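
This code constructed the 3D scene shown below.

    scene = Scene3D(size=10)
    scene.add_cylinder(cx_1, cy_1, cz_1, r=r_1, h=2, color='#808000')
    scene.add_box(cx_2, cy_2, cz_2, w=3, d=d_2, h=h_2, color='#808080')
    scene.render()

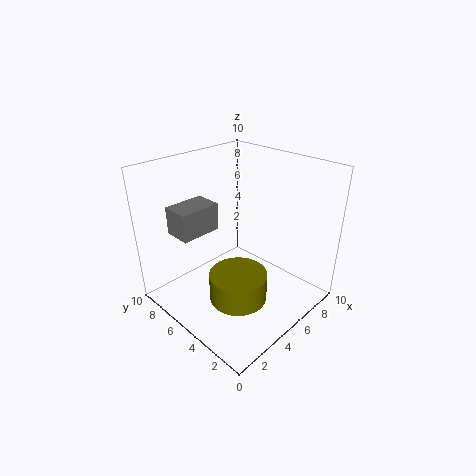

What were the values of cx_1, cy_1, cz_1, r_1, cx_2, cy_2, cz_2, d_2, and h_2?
cx_1 = 4; cy_1 = 4; cz_1 = 1; r_1 = 2; cx_2 = 2; cy_2 = 7; cz_2 = 5; d_2 = 2; h_2 = 2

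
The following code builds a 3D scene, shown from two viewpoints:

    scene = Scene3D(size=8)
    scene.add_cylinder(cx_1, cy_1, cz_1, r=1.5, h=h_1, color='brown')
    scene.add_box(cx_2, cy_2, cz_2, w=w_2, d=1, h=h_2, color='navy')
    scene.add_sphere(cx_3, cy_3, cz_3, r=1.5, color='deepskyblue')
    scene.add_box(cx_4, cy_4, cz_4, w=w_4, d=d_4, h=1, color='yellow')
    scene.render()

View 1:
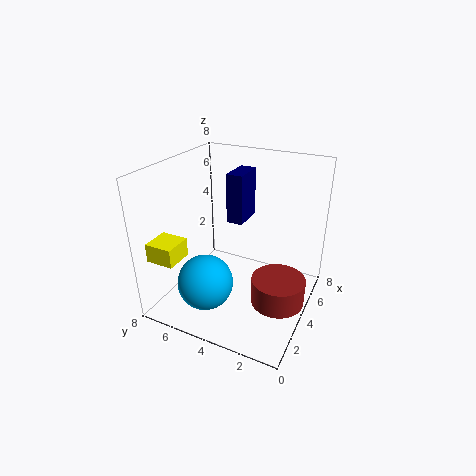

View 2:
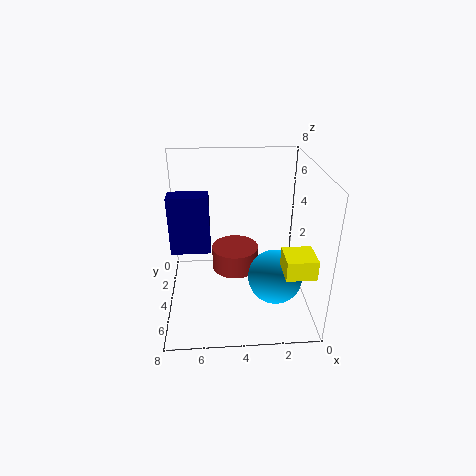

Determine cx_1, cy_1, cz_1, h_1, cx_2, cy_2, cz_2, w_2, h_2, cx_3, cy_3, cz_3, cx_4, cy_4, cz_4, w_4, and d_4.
cx_1 = 4, cy_1 = 1.5, cz_1 = 0.5, h_1 = 1.5, cx_2 = 5.5, cy_2 = 4.5, cz_2 = 4, w_2 = 2, h_2 = 3, cx_3 = 2, cy_3 = 5, cz_3 = 2, cx_4 = 0.5, cy_4 = 6, cz_4 = 3.5, w_4 = 1.5, d_4 = 1.5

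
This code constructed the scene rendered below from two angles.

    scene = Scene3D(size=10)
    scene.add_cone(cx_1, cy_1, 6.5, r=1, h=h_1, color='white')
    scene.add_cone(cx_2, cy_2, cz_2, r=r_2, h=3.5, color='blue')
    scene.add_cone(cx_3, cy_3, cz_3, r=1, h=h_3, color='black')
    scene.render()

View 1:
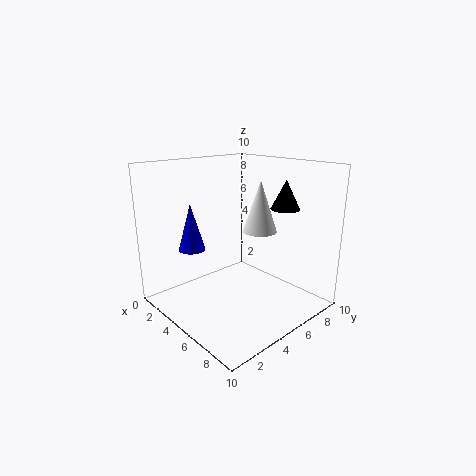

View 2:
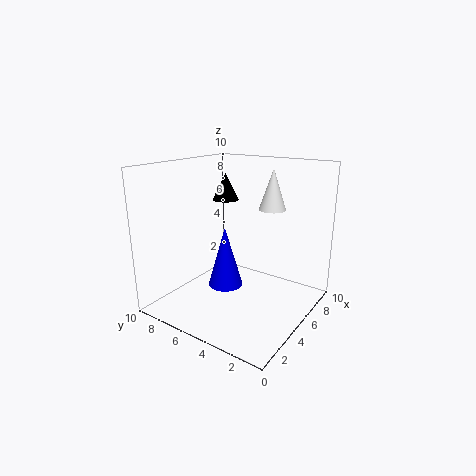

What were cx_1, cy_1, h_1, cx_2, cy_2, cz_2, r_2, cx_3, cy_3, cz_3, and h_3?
cx_1 = 8
cy_1 = 4
h_1 = 3
cx_2 = 1.5
cy_2 = 3.5
cz_2 = 3.5
r_2 = 1
cx_3 = 7
cy_3 = 7.5
cz_3 = 7
h_3 = 2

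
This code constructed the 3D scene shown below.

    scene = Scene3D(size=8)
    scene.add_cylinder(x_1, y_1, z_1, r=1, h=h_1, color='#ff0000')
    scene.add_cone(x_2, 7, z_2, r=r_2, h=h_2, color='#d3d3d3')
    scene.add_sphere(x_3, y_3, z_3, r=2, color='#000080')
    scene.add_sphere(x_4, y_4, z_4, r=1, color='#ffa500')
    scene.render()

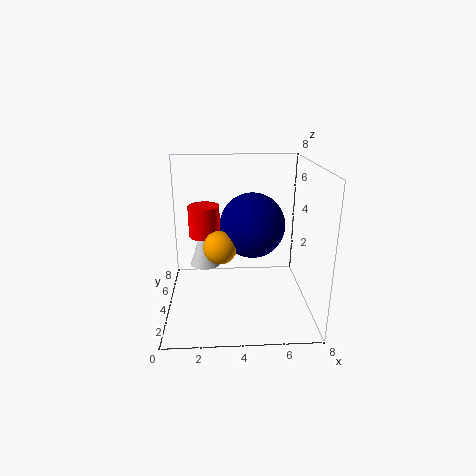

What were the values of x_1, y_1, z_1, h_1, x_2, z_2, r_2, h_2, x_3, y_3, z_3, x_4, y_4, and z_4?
x_1 = 2
y_1 = 7
z_1 = 3
h_1 = 2
x_2 = 2
z_2 = 1
r_2 = 1
h_2 = 3
x_3 = 5
y_3 = 6
z_3 = 4
x_4 = 3
y_4 = 5
z_4 = 3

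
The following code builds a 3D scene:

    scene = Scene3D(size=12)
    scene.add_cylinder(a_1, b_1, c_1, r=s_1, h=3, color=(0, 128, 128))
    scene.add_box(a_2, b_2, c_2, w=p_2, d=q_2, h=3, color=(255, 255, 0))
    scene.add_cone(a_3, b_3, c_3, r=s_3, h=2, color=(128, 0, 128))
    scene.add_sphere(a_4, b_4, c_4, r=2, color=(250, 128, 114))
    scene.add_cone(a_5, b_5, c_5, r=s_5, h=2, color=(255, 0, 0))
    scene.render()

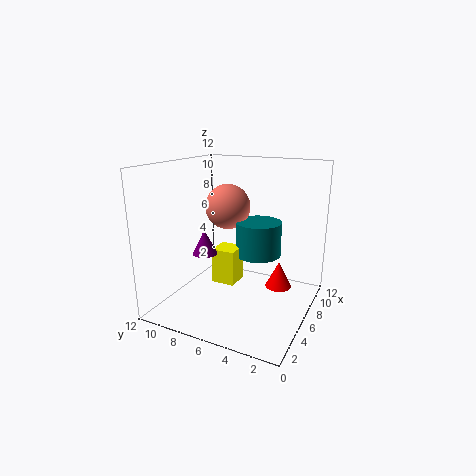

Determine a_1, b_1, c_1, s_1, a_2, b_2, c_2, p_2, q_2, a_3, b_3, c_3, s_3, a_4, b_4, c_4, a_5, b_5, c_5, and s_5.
a_1 = 8, b_1 = 5, c_1 = 4, s_1 = 2, a_2 = 5, b_2 = 6, c_2 = 2, p_2 = 2, q_2 = 2, a_3 = 4, b_3 = 8, c_3 = 5, s_3 = 1, a_4 = 8, b_4 = 8, c_4 = 8, a_5 = 5, b_5 = 2, c_5 = 3, s_5 = 1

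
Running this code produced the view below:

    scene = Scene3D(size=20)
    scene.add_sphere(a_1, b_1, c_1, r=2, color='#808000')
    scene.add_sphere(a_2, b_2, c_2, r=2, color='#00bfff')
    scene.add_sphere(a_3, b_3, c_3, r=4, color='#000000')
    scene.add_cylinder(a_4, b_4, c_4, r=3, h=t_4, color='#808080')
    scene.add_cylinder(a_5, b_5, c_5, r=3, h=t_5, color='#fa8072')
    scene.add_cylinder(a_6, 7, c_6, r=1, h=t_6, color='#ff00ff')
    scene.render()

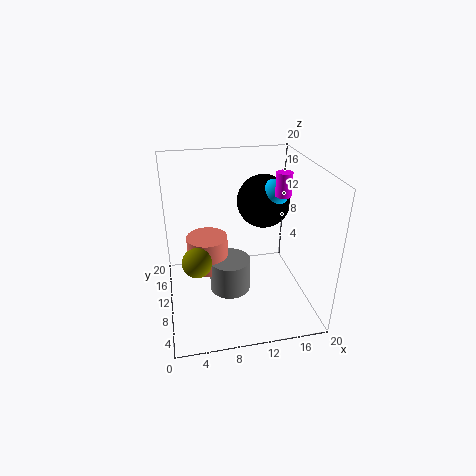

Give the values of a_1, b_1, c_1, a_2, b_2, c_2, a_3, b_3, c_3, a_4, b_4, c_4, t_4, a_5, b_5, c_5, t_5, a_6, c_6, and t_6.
a_1 = 4; b_1 = 8; c_1 = 8; a_2 = 16; b_2 = 13; c_2 = 15; a_3 = 15; b_3 = 15; c_3 = 13; a_4 = 9; b_4 = 11; c_4 = 1; t_4 = 5; a_5 = 6; b_5 = 13; c_5 = 4; t_5 = 5; a_6 = 15; c_6 = 17; t_6 = 3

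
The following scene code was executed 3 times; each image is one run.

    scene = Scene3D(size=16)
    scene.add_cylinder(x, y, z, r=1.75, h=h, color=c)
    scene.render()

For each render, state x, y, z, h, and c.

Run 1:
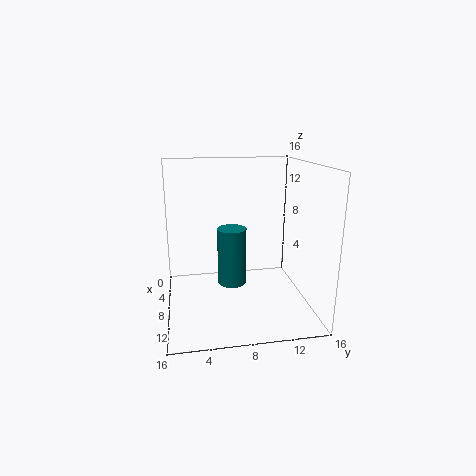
x = 5.25
y = 7.75
z = 1.25
h = 7
c = 'teal'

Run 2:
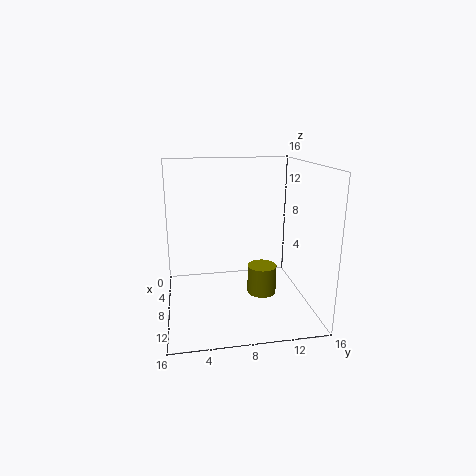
x = 6.5
y = 11.25
z = 0.25
h = 3.5
c = 'olive'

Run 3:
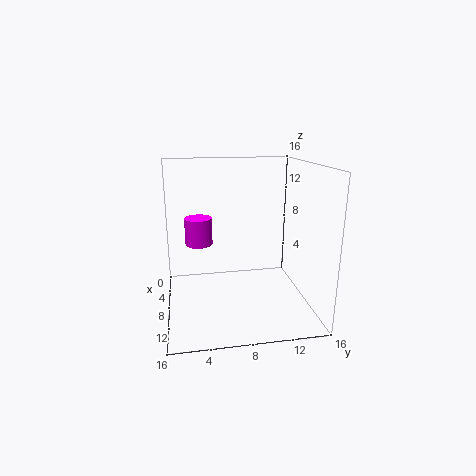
x = 1.75
y = 4
z = 5.25
h = 3.5
c = 'magenta'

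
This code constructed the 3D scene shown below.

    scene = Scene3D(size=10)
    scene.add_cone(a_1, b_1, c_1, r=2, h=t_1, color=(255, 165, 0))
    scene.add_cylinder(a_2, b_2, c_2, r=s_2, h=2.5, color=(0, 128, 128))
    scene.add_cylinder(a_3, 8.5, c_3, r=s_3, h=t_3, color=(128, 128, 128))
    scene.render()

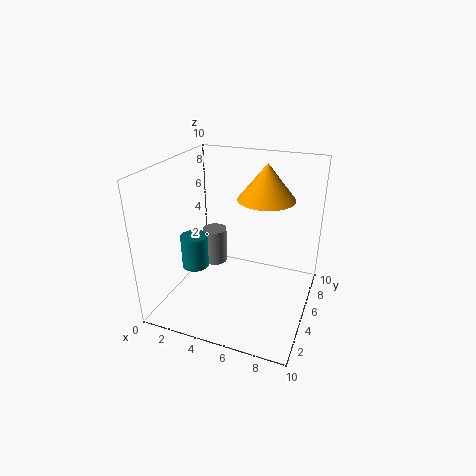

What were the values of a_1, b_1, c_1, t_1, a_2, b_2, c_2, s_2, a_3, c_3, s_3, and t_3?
a_1 = 6.5
b_1 = 6.5
c_1 = 7.5
t_1 = 2.5
a_2 = 1.5
b_2 = 5
c_2 = 2
s_2 = 1
a_3 = 1.5
c_3 = 0.5
s_3 = 1
t_3 = 3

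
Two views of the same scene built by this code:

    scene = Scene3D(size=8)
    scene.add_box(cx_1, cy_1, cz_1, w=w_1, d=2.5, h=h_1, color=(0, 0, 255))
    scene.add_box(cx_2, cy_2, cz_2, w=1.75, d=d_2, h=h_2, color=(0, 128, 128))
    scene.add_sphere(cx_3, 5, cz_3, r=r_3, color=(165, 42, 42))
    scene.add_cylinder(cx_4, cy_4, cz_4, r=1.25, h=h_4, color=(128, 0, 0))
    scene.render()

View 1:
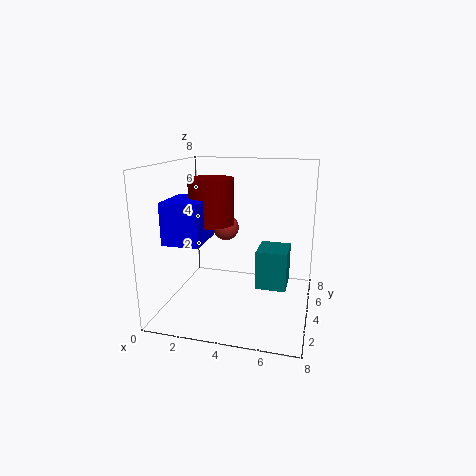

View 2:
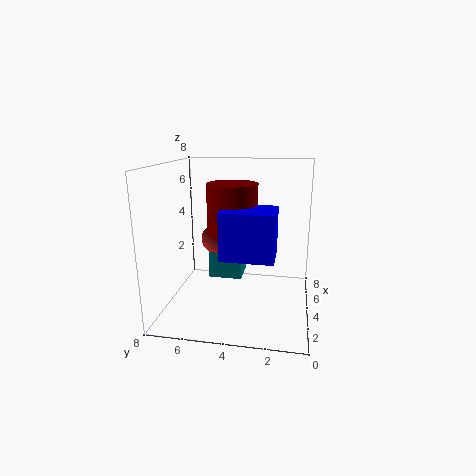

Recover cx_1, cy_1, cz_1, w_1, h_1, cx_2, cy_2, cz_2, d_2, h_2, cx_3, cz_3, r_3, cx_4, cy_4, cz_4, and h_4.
cx_1 = 0.5; cy_1 = 1.75; cz_1 = 4; w_1 = 2; h_1 = 2.25; cx_2 = 5; cy_2 = 4; cz_2 = 1; d_2 = 2; h_2 = 2.25; cx_3 = 3; cz_3 = 4.25; r_3 = 0.75; cx_4 = 2.5; cy_4 = 4; cz_4 = 4.75; h_4 = 2.5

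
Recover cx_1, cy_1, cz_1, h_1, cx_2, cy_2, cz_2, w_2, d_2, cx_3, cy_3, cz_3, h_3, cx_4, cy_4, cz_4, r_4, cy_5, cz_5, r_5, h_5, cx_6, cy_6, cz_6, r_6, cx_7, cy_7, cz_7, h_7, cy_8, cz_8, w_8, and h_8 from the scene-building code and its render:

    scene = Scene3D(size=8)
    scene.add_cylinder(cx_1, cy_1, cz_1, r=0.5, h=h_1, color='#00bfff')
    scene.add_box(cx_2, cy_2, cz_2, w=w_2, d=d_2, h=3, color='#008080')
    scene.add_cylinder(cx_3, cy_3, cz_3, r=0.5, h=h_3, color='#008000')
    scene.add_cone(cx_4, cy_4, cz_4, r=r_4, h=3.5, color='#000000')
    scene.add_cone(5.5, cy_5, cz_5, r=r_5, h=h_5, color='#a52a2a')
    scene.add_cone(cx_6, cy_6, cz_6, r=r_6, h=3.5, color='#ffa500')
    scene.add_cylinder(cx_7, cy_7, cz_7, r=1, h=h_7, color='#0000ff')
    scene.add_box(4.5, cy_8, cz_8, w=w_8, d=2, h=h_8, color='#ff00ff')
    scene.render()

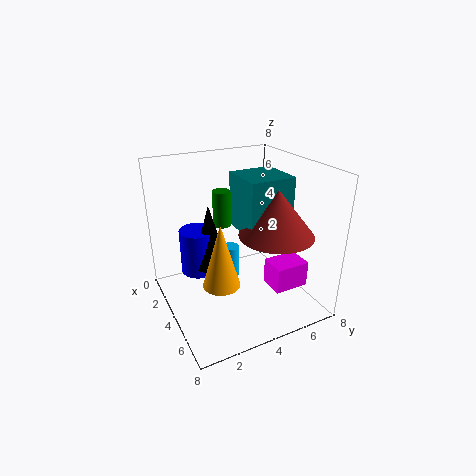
cx_1 = 3, cy_1 = 4, cz_1 = 1, h_1 = 2, cx_2 = 3, cy_2 = 4, cz_2 = 4.5, w_2 = 2.5, d_2 = 2.5, cx_3 = 3, cy_3 = 3.5, cz_3 = 4.5, h_3 = 2, cx_4 = 3.5, cy_4 = 2.5, cz_4 = 2.5, r_4 = 1, cy_5 = 5.5, cz_5 = 4.5, r_5 = 2, h_5 = 2.5, cx_6 = 5, cy_6 = 2.5, cz_6 = 2, r_6 = 1, cx_7 = 3, cy_7 = 2, cz_7 = 2, h_7 = 2.5, cy_8 = 5.5, cz_8 = 1, w_8 = 1.5, h_8 = 1.5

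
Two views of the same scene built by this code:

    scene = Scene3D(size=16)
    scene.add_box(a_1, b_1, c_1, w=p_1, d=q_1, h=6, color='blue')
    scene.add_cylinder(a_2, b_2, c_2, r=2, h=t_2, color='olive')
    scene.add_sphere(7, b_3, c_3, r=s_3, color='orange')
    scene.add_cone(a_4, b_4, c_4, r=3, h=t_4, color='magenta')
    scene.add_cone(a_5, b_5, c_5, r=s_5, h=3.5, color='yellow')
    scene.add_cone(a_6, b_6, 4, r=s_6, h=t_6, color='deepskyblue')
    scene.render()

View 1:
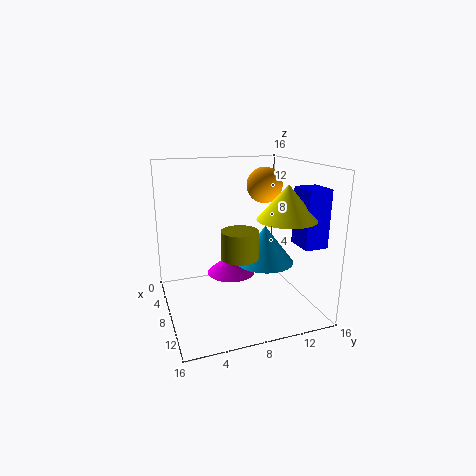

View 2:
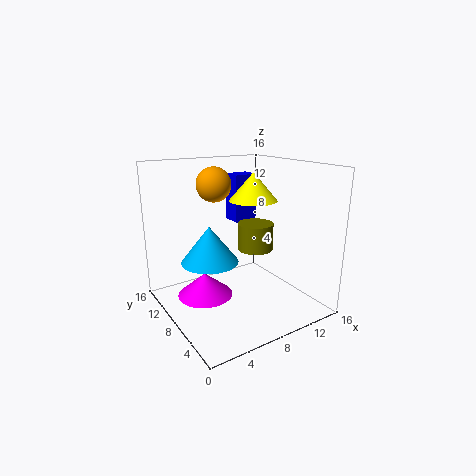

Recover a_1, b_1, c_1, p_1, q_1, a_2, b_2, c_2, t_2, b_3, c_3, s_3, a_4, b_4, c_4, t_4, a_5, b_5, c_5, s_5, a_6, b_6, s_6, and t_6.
a_1 = 11, b_1 = 13, c_1 = 8, p_1 = 3, q_1 = 2.5, a_2 = 10, b_2 = 7.5, c_2 = 6.5, t_2 = 3, b_3 = 11.5, c_3 = 13.5, s_3 = 2, a_4 = 4, b_4 = 8.5, c_4 = 2, t_4 = 2.5, a_5 = 12.5, b_5 = 11.5, c_5 = 11, s_5 = 3, a_6 = 6.5, b_6 = 12, s_6 = 3.5, t_6 = 4.5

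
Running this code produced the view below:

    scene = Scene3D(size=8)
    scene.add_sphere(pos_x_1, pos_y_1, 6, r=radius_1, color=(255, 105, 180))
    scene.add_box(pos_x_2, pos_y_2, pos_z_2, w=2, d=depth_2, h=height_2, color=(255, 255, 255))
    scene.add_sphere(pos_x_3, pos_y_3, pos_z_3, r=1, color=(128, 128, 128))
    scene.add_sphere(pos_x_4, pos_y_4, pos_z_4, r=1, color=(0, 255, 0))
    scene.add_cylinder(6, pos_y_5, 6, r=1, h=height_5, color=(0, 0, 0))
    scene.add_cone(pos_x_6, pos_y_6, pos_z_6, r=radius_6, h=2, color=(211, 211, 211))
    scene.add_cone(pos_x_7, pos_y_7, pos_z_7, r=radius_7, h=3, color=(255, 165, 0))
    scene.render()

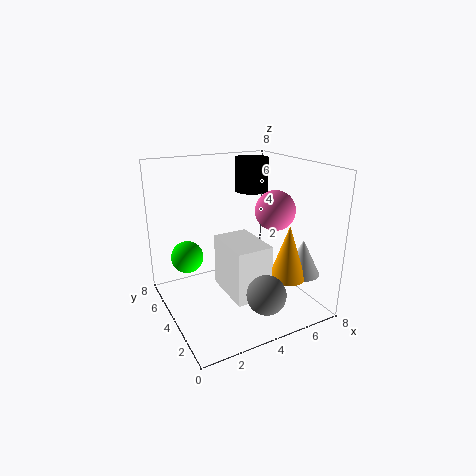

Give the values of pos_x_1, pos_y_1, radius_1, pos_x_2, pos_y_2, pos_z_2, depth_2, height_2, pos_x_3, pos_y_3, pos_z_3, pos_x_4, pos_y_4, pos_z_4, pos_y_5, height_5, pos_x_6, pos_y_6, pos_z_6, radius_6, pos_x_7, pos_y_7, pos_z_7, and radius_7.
pos_x_1 = 5
pos_y_1 = 2
radius_1 = 1
pos_x_2 = 3
pos_y_2 = 2
pos_z_2 = 1
depth_2 = 3
height_2 = 3
pos_x_3 = 4
pos_y_3 = 1
pos_z_3 = 2
pos_x_4 = 2
pos_y_4 = 7
pos_z_4 = 2
pos_y_5 = 6
height_5 = 2
pos_x_6 = 7
pos_y_6 = 2
pos_z_6 = 2
radius_6 = 1
pos_x_7 = 6
pos_y_7 = 2
pos_z_7 = 2
radius_7 = 1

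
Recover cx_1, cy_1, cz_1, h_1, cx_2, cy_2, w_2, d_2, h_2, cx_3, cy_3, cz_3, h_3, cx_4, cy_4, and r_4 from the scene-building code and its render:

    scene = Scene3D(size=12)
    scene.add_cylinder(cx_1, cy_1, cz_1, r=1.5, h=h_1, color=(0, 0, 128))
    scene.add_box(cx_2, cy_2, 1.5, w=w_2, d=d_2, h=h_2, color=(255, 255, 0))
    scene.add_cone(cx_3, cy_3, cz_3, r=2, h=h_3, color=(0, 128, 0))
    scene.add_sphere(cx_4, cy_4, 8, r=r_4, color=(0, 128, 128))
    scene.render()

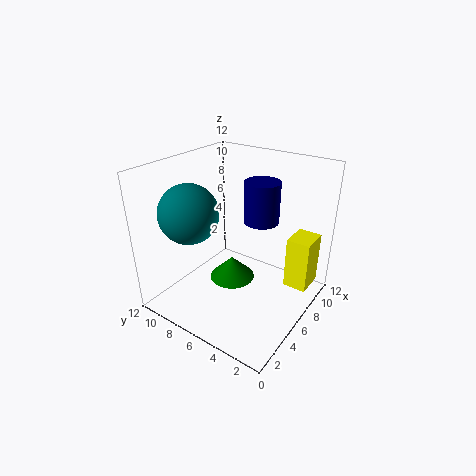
cx_1 = 8, cy_1 = 5, cz_1 = 7, h_1 = 3.5, cx_2 = 8, cy_2 = 0.5, w_2 = 2.5, d_2 = 2, h_2 = 4.5, cx_3 = 6.5, cy_3 = 7, cz_3 = 1.5, h_3 = 2, cx_4 = 4, cy_4 = 9.5, r_4 = 2.5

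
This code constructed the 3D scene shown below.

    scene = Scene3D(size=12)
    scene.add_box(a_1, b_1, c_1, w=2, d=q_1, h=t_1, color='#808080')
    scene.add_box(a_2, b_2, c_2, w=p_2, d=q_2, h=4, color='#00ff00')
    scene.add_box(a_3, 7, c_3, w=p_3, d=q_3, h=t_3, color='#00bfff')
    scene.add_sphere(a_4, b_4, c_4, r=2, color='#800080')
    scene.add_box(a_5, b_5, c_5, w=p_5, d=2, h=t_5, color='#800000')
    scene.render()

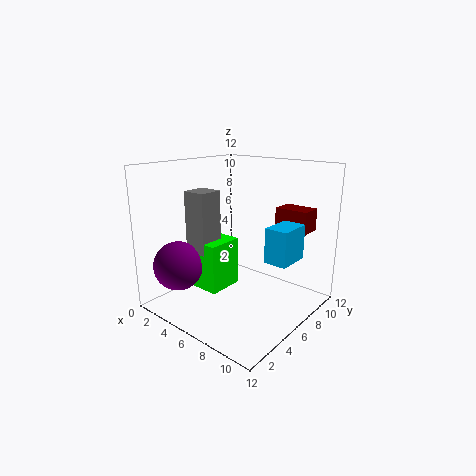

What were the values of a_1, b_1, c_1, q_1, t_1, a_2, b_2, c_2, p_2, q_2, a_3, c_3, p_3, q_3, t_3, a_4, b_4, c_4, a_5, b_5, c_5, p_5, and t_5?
a_1 = 3; b_1 = 3; c_1 = 5; q_1 = 2; t_1 = 5; a_2 = 3; b_2 = 3; c_2 = 2; p_2 = 3; q_2 = 3; a_3 = 8; c_3 = 4; p_3 = 2; q_3 = 3; t_3 = 3; a_4 = 3; b_4 = 2; c_4 = 4; a_5 = 7; b_5 = 10; c_5 = 6; p_5 = 3; t_5 = 2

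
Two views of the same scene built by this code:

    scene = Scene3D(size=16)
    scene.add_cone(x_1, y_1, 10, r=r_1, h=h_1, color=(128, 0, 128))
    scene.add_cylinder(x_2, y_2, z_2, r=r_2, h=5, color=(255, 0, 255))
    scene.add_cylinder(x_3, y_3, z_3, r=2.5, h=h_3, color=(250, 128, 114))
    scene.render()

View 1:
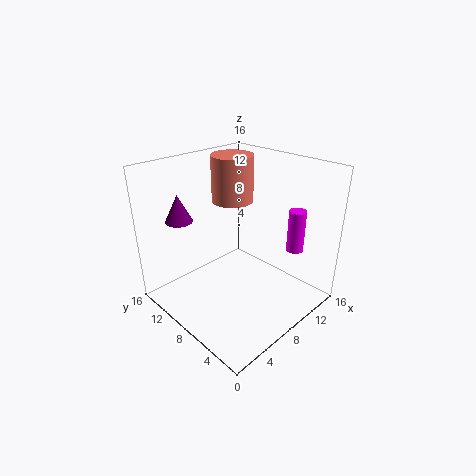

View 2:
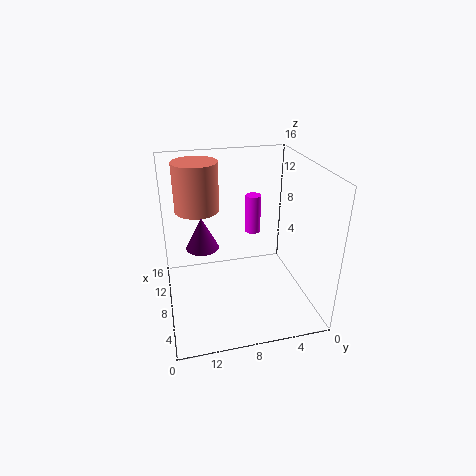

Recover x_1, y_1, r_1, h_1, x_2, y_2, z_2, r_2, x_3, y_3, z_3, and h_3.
x_1 = 3.5; y_1 = 12.5; r_1 = 1.5; h_1 = 3; x_2 = 14; y_2 = 4.5; z_2 = 5.5; r_2 = 1; x_3 = 11; y_3 = 12; z_3 = 10.5; h_3 = 5.5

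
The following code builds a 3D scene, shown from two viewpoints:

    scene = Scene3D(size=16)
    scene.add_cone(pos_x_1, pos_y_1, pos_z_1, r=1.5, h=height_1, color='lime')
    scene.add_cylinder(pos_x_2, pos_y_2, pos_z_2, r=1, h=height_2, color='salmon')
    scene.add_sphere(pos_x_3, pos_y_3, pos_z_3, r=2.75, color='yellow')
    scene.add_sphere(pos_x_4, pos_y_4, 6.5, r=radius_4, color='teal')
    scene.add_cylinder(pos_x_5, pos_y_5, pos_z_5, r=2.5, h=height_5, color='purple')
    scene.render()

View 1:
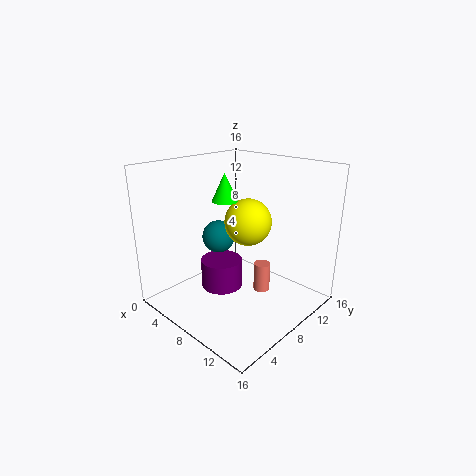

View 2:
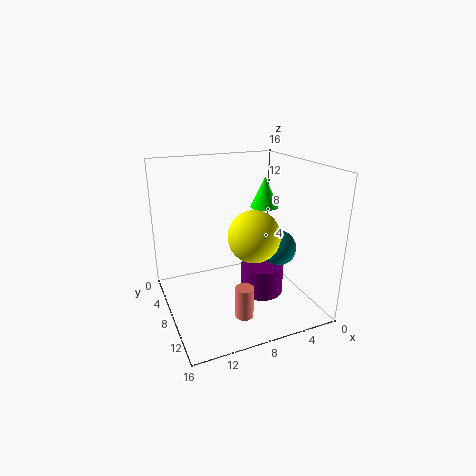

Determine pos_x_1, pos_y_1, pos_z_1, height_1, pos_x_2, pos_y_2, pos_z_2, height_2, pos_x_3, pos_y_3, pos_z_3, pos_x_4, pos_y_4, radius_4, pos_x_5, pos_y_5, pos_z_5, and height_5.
pos_x_1 = 5.25; pos_y_1 = 8.75; pos_z_1 = 11.5; height_1 = 3.25; pos_x_2 = 8.75; pos_y_2 = 11.5; pos_z_2 = 0.25; height_2 = 3.5; pos_x_3 = 7.25; pos_y_3 = 10.5; pos_z_3 = 9; pos_x_4 = 3.5; pos_y_4 = 9.25; radius_4 = 2; pos_x_5 = 5; pos_y_5 = 8.25; pos_z_5 = 0.75; height_5 = 3.5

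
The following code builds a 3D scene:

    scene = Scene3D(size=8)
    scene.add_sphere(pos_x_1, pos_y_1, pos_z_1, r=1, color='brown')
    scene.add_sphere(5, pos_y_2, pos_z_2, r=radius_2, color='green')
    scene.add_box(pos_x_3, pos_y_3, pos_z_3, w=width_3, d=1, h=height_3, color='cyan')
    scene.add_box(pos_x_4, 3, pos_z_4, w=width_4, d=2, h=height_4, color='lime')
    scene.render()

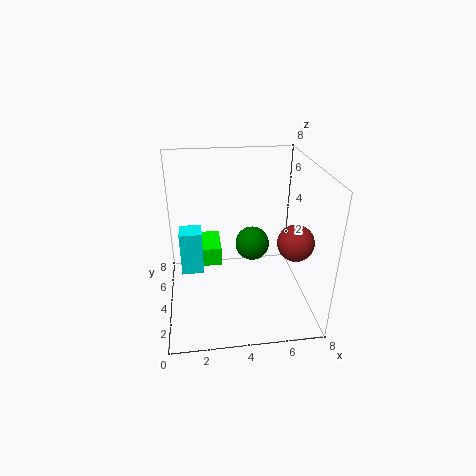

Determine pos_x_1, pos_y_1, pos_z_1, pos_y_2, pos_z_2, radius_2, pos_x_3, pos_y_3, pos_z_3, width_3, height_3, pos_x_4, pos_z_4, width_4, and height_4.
pos_x_1 = 7
pos_y_1 = 3
pos_z_1 = 4
pos_y_2 = 5
pos_z_2 = 3
radius_2 = 1
pos_x_3 = 1
pos_y_3 = 1
pos_z_3 = 4
width_3 = 1
height_3 = 2
pos_x_4 = 1
pos_z_4 = 3
width_4 = 2
height_4 = 1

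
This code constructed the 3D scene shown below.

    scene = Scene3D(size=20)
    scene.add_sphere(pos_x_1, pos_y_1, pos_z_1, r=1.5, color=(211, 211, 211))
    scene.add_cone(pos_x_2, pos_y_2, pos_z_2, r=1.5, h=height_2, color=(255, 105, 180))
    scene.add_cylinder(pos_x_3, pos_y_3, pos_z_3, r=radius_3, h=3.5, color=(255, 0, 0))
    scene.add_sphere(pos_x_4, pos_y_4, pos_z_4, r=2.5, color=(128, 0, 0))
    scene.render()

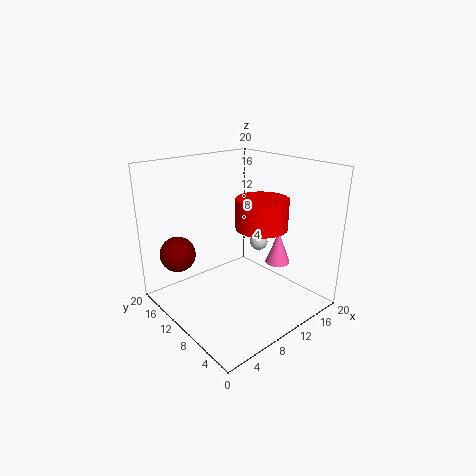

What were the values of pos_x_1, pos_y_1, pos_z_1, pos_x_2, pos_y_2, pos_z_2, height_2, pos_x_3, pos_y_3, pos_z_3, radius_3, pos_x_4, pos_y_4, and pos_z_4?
pos_x_1 = 18.5
pos_y_1 = 14.5
pos_z_1 = 5.5
pos_x_2 = 10.5
pos_y_2 = 3
pos_z_2 = 9
height_2 = 4
pos_x_3 = 8
pos_y_3 = 3.5
pos_z_3 = 14
radius_3 = 3
pos_x_4 = 3.5
pos_y_4 = 15.5
pos_z_4 = 7.5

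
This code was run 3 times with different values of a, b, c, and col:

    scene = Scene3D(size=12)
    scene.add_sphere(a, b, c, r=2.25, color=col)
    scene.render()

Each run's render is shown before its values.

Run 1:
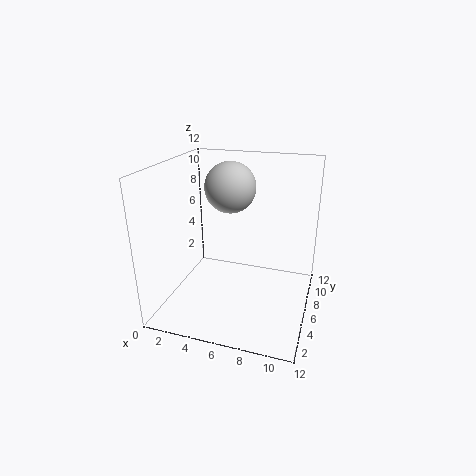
a = 4.5; b = 8.5; c = 9.5; col = 'lightgray'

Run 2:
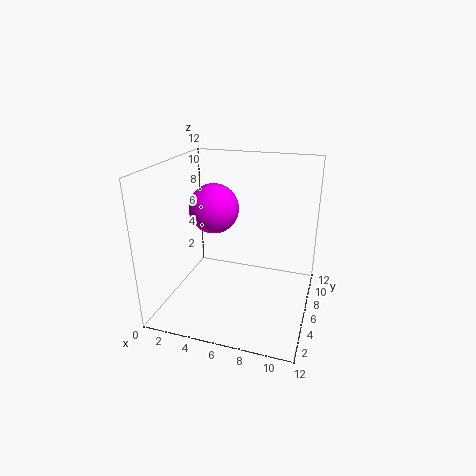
a = 3; b = 8.25; c = 7.5; col = 'magenta'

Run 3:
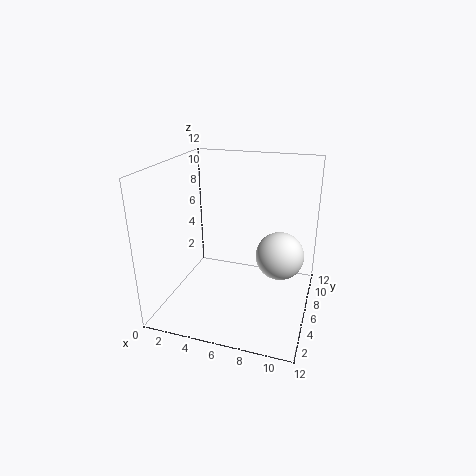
a = 9; b = 9.5; c = 3; col = 'white'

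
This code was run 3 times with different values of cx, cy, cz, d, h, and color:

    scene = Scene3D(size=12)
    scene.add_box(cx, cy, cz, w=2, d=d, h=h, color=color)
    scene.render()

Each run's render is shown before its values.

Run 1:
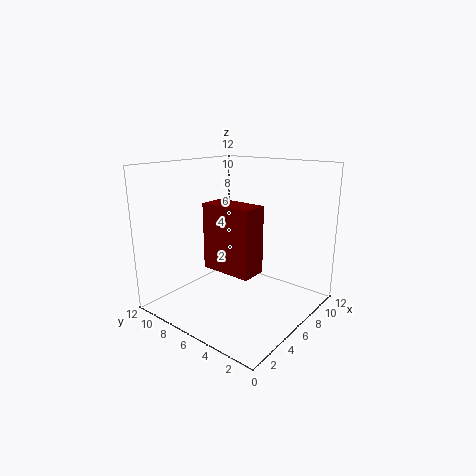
cx = 2.5
cy = 2.5
cz = 4.5
d = 4
h = 5
color = 'maroon'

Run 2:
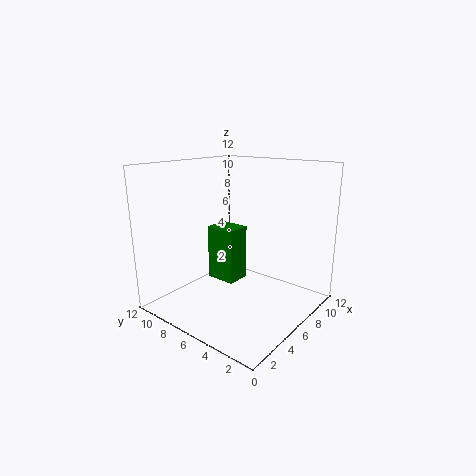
cx = 4.5
cy = 5.5
cz = 2.5
d = 2.5
h = 4.5
color = 'green'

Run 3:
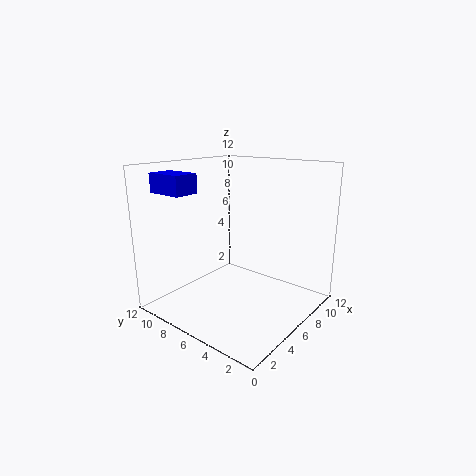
cx = 1
cy = 7.5
cz = 10
d = 3
h = 1.5
color = 'blue'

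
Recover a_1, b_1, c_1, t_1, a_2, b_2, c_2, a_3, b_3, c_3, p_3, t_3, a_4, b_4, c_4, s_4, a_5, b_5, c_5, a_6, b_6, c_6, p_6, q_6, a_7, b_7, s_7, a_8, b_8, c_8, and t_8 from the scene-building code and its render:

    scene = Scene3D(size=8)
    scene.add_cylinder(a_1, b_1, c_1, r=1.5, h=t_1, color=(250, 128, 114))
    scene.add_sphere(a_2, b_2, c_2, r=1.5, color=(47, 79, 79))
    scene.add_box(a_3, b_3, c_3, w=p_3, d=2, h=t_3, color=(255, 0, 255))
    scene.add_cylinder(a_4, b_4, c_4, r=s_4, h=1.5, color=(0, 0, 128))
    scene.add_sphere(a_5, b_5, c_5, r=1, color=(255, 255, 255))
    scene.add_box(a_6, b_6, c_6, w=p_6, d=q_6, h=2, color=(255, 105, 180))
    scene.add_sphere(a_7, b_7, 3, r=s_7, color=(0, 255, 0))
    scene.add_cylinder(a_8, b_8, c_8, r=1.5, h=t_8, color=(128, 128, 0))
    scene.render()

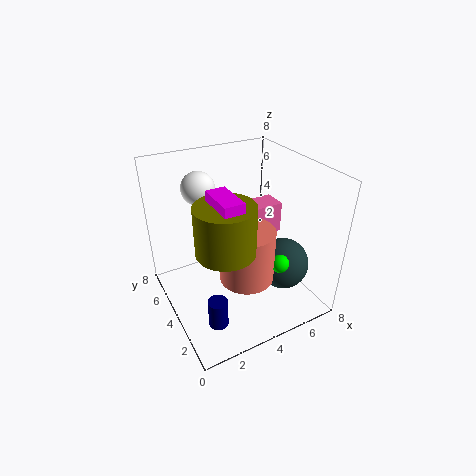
a_1 = 4, b_1 = 3, c_1 = 2, t_1 = 3, a_2 = 6.5, b_2 = 3, c_2 = 2, a_3 = 2, b_3 = 1.5, c_3 = 5.5, p_3 = 1, t_3 = 2, a_4 = 1.5, b_4 = 1.5, c_4 = 1, s_4 = 0.5, a_5 = 3, b_5 = 7, c_5 = 6, a_6 = 5.5, b_6 = 5.5, c_6 = 2.5, p_6 = 2.5, q_6 = 1.5, a_7 = 5.5, b_7 = 2, s_7 = 0.5, a_8 = 2.5, b_8 = 2.5, c_8 = 4.5, t_8 = 2.5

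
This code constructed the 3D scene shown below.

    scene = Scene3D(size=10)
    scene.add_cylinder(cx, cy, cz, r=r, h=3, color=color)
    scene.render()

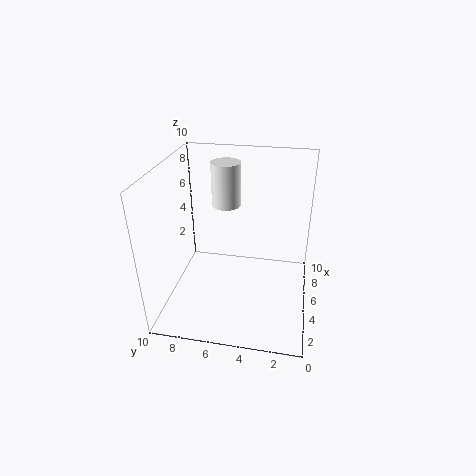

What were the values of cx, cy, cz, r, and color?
cx = 6, cy = 6, cz = 7, r = 1, color = 'white'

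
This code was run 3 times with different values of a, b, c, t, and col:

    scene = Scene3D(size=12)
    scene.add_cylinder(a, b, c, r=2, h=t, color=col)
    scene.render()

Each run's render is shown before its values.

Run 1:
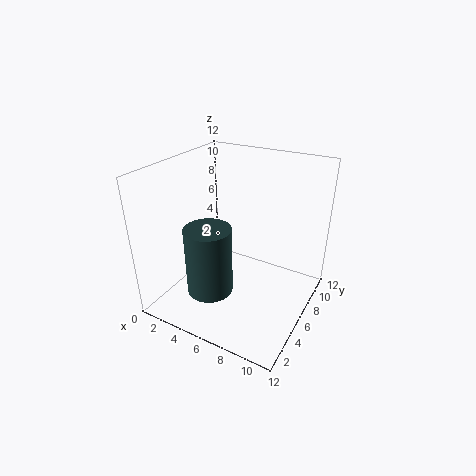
a = 4
b = 4.5
c = 1
t = 6
col = 'darkslategray'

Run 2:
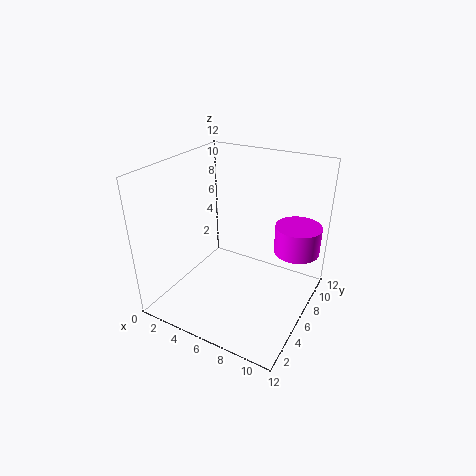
a = 10
b = 9.5
c = 4
t = 2.5
col = 'magenta'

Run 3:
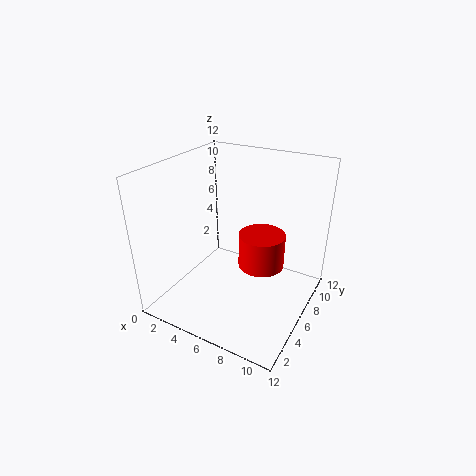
a = 7.5
b = 7.5
c = 3
t = 3
col = 'red'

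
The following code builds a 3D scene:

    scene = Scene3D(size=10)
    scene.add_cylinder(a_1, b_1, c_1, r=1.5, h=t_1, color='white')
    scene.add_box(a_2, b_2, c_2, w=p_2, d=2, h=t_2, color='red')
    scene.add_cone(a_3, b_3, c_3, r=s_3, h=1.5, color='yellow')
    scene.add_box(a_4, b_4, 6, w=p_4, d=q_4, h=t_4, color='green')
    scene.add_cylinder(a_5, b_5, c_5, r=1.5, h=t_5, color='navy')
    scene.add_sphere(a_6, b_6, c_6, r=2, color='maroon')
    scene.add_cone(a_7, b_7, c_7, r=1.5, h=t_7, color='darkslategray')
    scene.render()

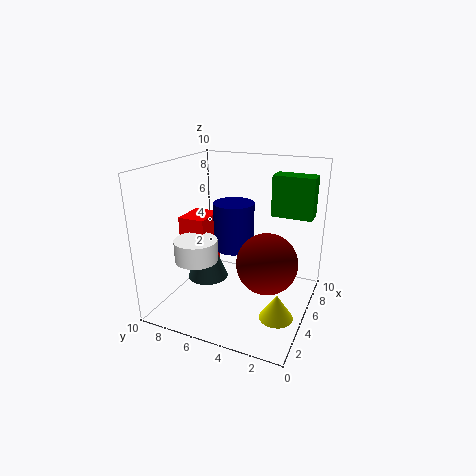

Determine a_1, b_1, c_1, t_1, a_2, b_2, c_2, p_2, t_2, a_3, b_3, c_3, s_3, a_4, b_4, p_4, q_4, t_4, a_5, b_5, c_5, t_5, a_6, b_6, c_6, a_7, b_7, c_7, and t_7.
a_1 = 3.5, b_1 = 7.5, c_1 = 3.5, t_1 = 1.5, a_2 = 4.5, b_2 = 7.5, c_2 = 2, p_2 = 2.5, t_2 = 4, a_3 = 1.5, b_3 = 1, c_3 = 2, s_3 = 1, a_4 = 7.5, b_4 = 0.5, p_4 = 1.5, q_4 = 3, t_4 = 3, a_5 = 6.5, b_5 = 6, c_5 = 3.5, t_5 = 3.5, a_6 = 4, b_6 = 2.5, c_6 = 4, a_7 = 5, b_7 = 7.5, c_7 = 1.5, t_7 = 3.5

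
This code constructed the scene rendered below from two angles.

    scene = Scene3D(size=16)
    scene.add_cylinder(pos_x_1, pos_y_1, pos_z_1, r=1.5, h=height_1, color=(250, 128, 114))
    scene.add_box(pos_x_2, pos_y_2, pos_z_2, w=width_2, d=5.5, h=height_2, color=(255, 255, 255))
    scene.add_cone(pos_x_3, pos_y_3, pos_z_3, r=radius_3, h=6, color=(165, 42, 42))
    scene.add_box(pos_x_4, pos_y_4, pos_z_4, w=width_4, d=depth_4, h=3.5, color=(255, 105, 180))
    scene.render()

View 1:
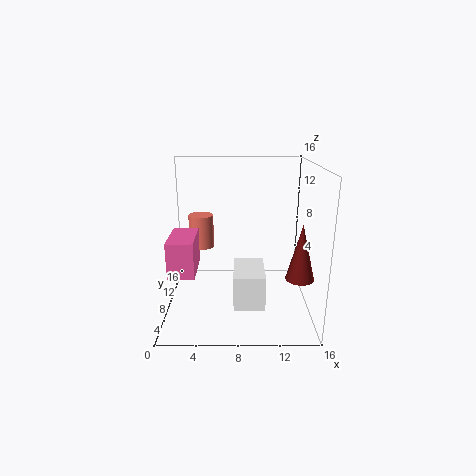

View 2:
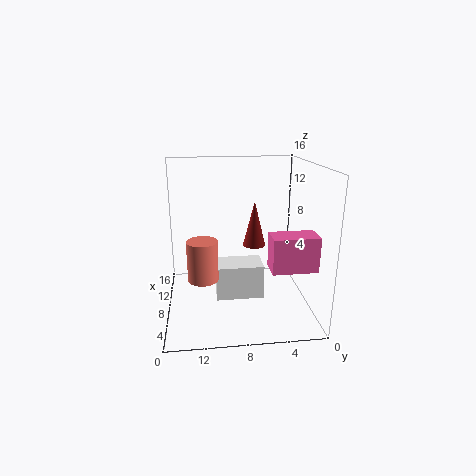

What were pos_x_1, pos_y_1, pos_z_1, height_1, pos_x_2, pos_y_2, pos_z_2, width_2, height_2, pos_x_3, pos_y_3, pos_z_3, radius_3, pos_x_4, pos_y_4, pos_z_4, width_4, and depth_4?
pos_x_1 = 3.5, pos_y_1 = 12, pos_z_1 = 5.5, height_1 = 4, pos_x_2 = 7.5, pos_y_2 = 5, pos_z_2 = 0.5, width_2 = 3.5, height_2 = 4, pos_x_3 = 14.5, pos_y_3 = 5, pos_z_3 = 4.5, radius_3 = 1.5, pos_x_4 = 1.5, pos_y_4 = 1, pos_z_4 = 6.5, width_4 = 2.5, depth_4 = 4.5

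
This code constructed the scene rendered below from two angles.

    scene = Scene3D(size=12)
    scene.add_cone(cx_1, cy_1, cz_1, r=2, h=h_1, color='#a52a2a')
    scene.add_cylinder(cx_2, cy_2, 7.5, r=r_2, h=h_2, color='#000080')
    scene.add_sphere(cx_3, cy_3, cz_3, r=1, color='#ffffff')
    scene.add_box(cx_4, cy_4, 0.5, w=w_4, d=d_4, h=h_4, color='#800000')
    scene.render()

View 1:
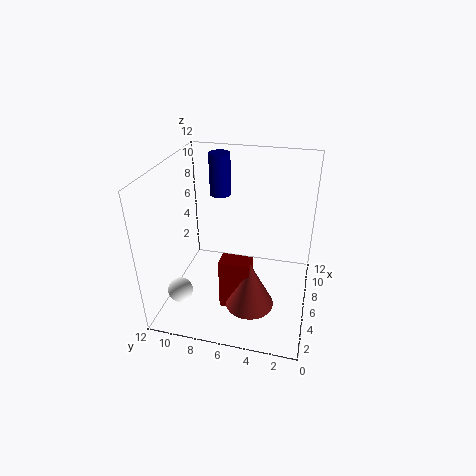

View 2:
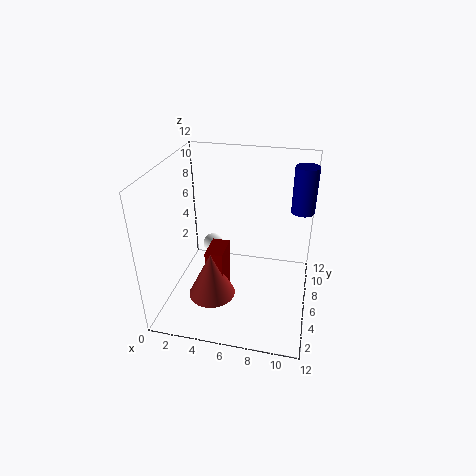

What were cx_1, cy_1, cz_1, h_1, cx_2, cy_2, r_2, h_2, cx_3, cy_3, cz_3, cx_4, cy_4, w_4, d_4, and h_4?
cx_1 = 4
cy_1 = 4.5
cz_1 = 1
h_1 = 4
cx_2 = 11
cy_2 = 9
r_2 = 1
h_2 = 4
cx_3 = 2.5
cy_3 = 10
cz_3 = 2.5
cx_4 = 3.5
cy_4 = 4.5
w_4 = 1.5
d_4 = 2.5
h_4 = 4.5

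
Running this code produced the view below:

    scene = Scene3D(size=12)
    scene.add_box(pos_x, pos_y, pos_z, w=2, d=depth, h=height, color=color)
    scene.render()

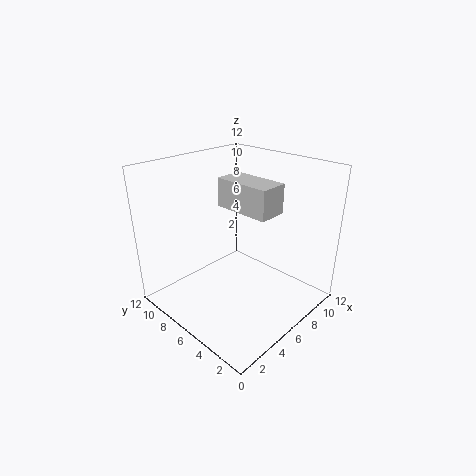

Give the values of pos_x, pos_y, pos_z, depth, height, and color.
pos_x = 3; pos_y = 1; pos_z = 10; depth = 4; height = 2; color = 'lightgray'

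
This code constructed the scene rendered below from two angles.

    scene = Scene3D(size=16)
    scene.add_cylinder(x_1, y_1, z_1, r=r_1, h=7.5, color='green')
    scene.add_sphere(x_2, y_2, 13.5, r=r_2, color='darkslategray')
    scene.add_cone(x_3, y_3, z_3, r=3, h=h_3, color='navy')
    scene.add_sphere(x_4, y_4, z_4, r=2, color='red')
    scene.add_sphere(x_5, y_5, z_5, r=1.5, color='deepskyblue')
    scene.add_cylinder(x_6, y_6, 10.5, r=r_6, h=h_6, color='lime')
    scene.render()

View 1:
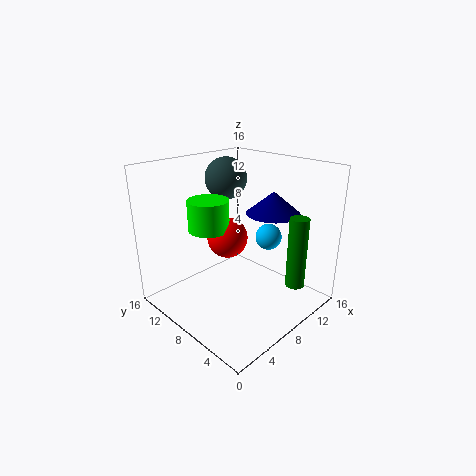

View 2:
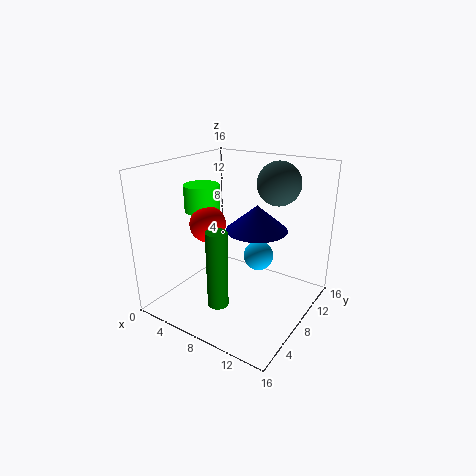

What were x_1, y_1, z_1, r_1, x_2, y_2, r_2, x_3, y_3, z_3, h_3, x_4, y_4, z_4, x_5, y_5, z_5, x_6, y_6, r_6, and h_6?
x_1 = 10, y_1 = 1.5, z_1 = 4, r_1 = 1, x_2 = 10.5, y_2 = 12.5, r_2 = 2.5, x_3 = 11.5, y_3 = 6, z_3 = 10.5, h_3 = 2.5, x_4 = 5, y_4 = 6.5, z_4 = 9.5, x_5 = 11.5, y_5 = 6.5, z_5 = 7.5, x_6 = 3.5, y_6 = 7.5, r_6 = 2, h_6 = 3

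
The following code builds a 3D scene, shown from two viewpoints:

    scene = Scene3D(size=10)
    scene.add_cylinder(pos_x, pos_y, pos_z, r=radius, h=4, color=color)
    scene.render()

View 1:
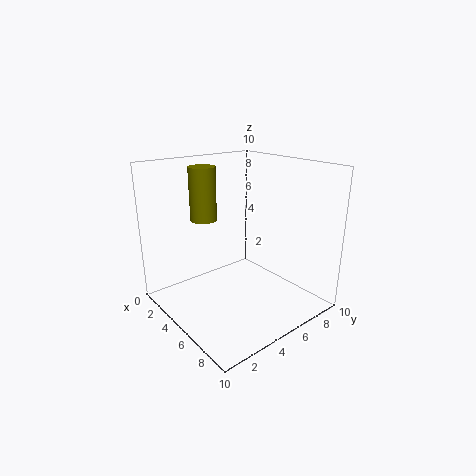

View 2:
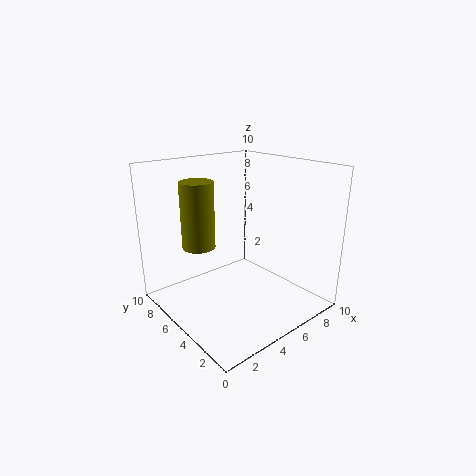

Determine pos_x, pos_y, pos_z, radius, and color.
pos_x = 1.5, pos_y = 4.5, pos_z = 5.5, radius = 1, color = 'olive'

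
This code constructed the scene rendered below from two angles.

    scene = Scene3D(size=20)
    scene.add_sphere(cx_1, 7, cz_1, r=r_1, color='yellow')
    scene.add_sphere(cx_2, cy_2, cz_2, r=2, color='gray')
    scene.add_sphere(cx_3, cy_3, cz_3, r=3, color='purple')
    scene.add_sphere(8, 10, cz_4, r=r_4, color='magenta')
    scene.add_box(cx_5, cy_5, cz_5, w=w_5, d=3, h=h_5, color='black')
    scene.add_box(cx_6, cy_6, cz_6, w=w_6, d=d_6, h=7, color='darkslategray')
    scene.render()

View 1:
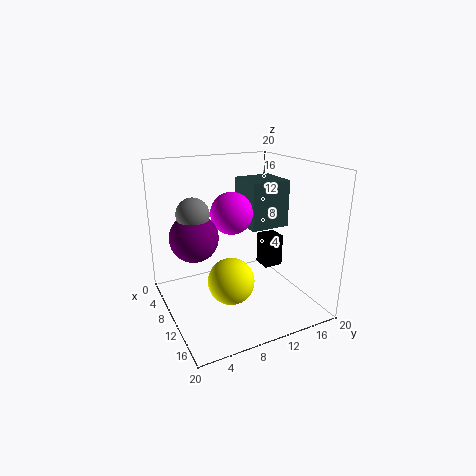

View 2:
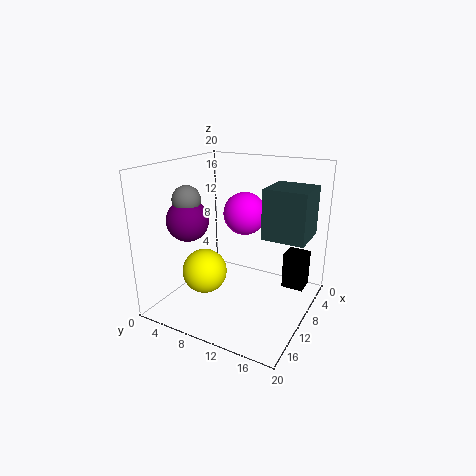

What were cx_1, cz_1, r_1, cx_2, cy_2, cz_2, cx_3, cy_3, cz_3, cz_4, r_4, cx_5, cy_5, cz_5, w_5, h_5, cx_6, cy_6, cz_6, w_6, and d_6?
cx_1 = 14
cz_1 = 6
r_1 = 3
cx_2 = 12
cy_2 = 3
cz_2 = 15
cx_3 = 12
cy_3 = 3
cz_3 = 12
cz_4 = 13
r_4 = 3
cx_5 = 5
cy_5 = 16
cz_5 = 3
w_5 = 3
h_5 = 5
cx_6 = 3
cy_6 = 13
cz_6 = 10
w_6 = 6
d_6 = 6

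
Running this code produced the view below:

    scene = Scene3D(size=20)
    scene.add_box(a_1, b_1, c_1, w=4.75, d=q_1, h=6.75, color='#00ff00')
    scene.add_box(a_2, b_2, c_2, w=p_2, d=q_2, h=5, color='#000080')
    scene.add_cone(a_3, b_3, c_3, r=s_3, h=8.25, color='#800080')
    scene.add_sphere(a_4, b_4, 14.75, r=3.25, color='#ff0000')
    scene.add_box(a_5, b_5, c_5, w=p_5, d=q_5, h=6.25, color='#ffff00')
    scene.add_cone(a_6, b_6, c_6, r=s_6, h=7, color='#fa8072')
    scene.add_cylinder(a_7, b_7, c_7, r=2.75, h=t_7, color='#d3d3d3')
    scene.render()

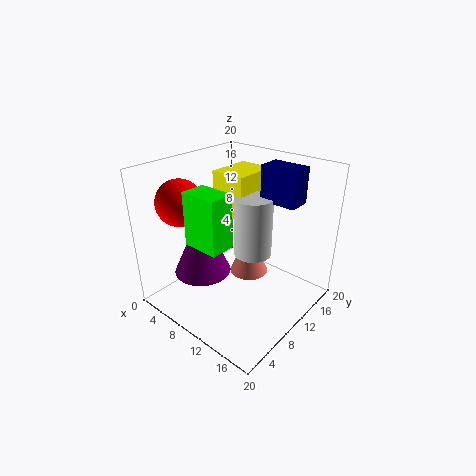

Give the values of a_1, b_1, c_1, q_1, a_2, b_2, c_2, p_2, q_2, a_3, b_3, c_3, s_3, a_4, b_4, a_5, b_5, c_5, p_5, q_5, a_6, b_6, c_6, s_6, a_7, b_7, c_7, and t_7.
a_1 = 8.25, b_1 = 2.25, c_1 = 11.75, q_1 = 3.25, a_2 = 11, b_2 = 13.5, c_2 = 14.75, p_2 = 5.25, q_2 = 3.25, a_3 = 8, b_3 = 5, c_3 = 6.5, s_3 = 3.75, a_4 = 3.25, b_4 = 5.75, a_5 = 4, b_5 = 11.5, c_5 = 11.75, p_5 = 5.25, q_5 = 6.75, a_6 = 8.5, b_6 = 14.5, c_6 = 1.75, s_6 = 3, a_7 = 10.5, b_7 = 12.75, c_7 = 6.5, t_7 = 8.75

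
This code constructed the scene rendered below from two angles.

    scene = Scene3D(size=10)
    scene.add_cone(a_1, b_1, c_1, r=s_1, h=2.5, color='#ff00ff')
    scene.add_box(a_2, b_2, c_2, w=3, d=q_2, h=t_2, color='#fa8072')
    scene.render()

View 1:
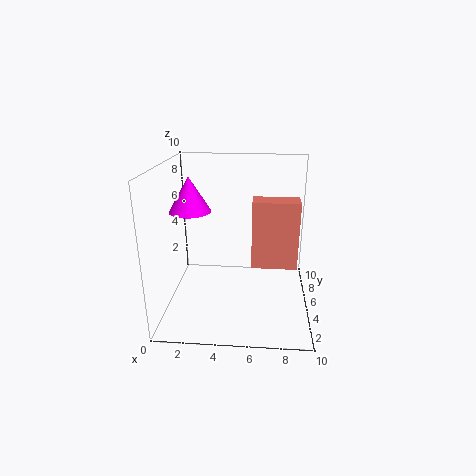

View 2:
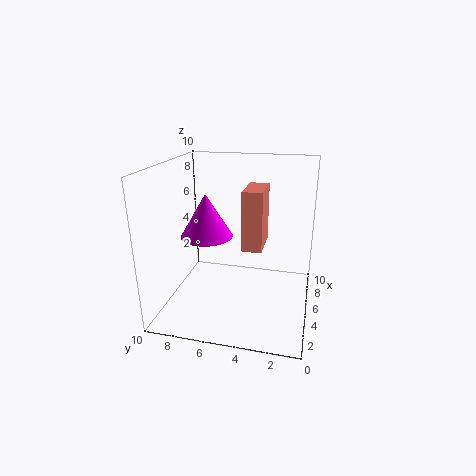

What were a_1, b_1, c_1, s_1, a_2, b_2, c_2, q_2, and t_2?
a_1 = 1.5
b_1 = 6
c_1 = 6.5
s_1 = 1.5
a_2 = 6
b_2 = 3.5
c_2 = 3.5
q_2 = 1.5
t_2 = 4.5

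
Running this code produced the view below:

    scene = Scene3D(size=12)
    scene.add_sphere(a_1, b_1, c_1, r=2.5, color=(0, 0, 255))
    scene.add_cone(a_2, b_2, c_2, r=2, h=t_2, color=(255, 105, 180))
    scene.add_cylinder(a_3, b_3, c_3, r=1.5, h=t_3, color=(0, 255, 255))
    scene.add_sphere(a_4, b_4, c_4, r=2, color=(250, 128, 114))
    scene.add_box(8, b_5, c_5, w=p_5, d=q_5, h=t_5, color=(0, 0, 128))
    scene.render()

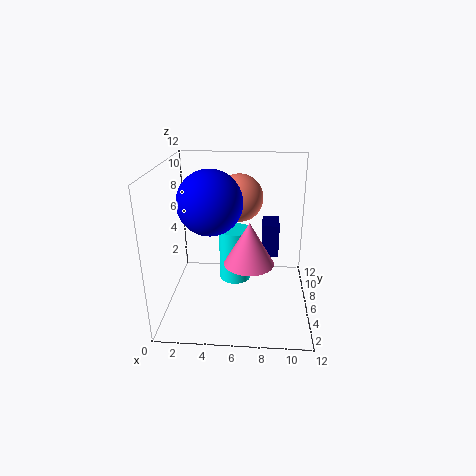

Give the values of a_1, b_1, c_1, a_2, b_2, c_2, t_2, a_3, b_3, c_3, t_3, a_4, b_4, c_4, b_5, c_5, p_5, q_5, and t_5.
a_1 = 4
b_1 = 4.5
c_1 = 9.5
a_2 = 7
b_2 = 4.5
c_2 = 4.5
t_2 = 3.5
a_3 = 5.5
b_3 = 9
c_3 = 0.5
t_3 = 5
a_4 = 6
b_4 = 7.5
c_4 = 9
b_5 = 7.5
c_5 = 3.5
p_5 = 1.5
q_5 = 2.5
t_5 = 3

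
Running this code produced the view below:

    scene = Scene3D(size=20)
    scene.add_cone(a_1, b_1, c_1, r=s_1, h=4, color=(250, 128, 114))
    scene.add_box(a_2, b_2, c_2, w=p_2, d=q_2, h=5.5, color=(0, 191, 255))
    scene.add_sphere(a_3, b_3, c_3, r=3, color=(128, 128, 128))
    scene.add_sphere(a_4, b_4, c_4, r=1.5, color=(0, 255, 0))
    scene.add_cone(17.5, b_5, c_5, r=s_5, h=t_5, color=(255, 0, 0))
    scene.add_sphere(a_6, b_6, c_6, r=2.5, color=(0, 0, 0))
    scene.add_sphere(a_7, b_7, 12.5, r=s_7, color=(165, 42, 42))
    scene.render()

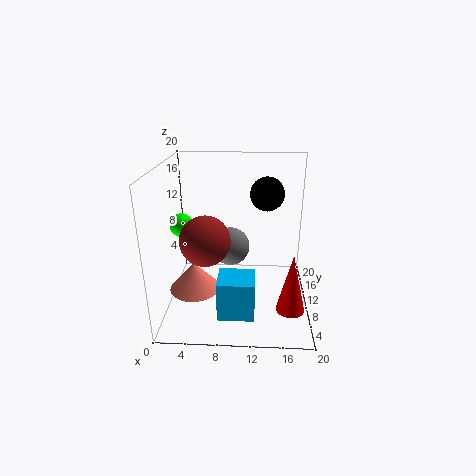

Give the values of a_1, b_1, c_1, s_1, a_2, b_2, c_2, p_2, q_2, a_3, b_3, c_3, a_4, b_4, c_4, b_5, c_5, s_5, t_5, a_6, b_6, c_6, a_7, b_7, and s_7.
a_1 = 4; b_1 = 8; c_1 = 3; s_1 = 3.5; a_2 = 7.5; b_2 = 4; c_2 = 0.5; p_2 = 5; q_2 = 4.5; a_3 = 8.5; b_3 = 15.5; c_3 = 6; a_4 = 3; b_4 = 7; c_4 = 13; b_5 = 7; c_5 = 0.5; s_5 = 2; t_5 = 8.5; a_6 = 14; b_6 = 14.5; c_6 = 15; a_7 = 6.5; b_7 = 3.5; s_7 = 3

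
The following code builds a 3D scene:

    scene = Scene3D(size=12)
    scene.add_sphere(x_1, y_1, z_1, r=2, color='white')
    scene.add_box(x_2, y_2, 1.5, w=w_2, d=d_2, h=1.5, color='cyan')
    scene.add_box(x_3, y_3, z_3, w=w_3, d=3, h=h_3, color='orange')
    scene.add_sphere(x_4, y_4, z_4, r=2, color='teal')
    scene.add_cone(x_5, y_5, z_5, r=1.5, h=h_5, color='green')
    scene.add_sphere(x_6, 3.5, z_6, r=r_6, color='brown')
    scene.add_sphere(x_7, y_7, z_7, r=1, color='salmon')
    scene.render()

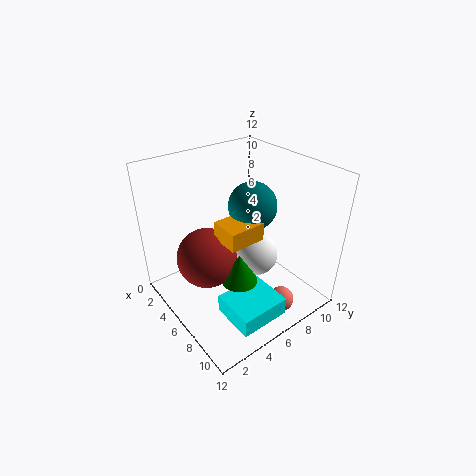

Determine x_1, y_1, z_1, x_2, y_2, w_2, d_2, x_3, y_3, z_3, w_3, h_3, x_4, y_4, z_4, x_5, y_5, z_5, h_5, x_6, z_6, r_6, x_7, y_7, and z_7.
x_1 = 5.5
y_1 = 8.5
z_1 = 3
x_2 = 8
y_2 = 2.5
w_2 = 3.5
d_2 = 4
x_3 = 5.5
y_3 = 4
z_3 = 6.5
w_3 = 2.5
h_3 = 1.5
x_4 = 6
y_4 = 7.5
z_4 = 8.5
x_5 = 7.5
y_5 = 5
z_5 = 3
h_5 = 2.5
x_6 = 5
z_6 = 4.5
r_6 = 2.5
x_7 = 10.5
y_7 = 7
z_7 = 2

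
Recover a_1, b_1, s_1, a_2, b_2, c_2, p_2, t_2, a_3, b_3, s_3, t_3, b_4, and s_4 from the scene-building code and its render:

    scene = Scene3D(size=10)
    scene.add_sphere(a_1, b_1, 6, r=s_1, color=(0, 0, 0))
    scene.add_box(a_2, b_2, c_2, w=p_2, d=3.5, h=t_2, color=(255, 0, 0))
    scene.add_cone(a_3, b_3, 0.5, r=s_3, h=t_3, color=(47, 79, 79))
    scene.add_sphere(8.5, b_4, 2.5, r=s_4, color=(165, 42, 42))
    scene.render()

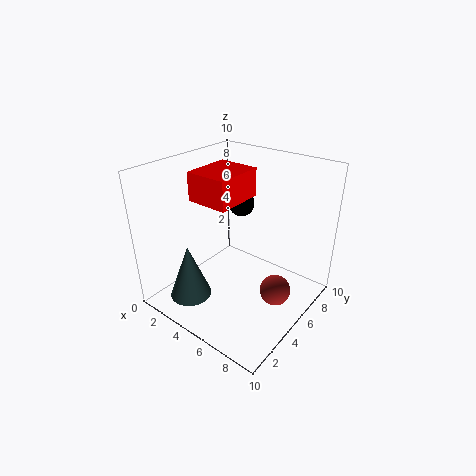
a_1 = 3, b_1 = 8, s_1 = 1, a_2 = 2, b_2 = 3.5, c_2 = 7.5, p_2 = 3, t_2 = 2, a_3 = 2.5, b_3 = 2.5, s_3 = 1.5, t_3 = 4, b_4 = 4.5, s_4 = 1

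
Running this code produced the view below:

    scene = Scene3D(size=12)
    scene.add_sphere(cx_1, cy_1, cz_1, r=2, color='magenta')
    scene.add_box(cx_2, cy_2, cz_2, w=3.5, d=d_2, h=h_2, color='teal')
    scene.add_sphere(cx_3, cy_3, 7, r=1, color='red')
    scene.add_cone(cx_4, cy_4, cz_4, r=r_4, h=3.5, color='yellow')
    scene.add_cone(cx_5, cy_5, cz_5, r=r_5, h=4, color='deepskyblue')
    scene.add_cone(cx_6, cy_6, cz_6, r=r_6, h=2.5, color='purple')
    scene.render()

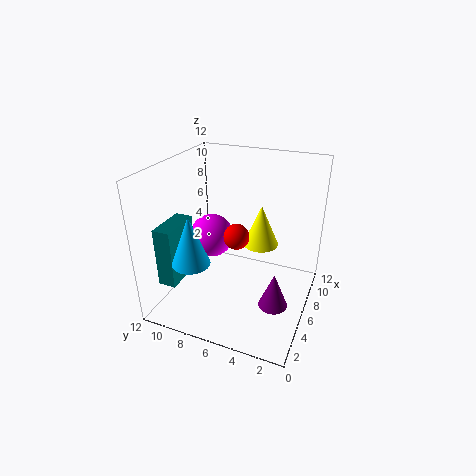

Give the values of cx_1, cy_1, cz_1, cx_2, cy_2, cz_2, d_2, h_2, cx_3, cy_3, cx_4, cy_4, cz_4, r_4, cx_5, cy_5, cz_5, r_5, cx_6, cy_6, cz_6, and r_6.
cx_1 = 8; cy_1 = 9.5; cz_1 = 4.5; cx_2 = 2; cy_2 = 10; cz_2 = 2.5; d_2 = 1.5; h_2 = 5; cx_3 = 4.5; cy_3 = 5.5; cx_4 = 7.5; cy_4 = 4.5; cz_4 = 5; r_4 = 1.5; cx_5 = 2.5; cy_5 = 8.5; cz_5 = 5; r_5 = 1.5; cx_6 = 1.5; cy_6 = 1.5; cz_6 = 4; r_6 = 1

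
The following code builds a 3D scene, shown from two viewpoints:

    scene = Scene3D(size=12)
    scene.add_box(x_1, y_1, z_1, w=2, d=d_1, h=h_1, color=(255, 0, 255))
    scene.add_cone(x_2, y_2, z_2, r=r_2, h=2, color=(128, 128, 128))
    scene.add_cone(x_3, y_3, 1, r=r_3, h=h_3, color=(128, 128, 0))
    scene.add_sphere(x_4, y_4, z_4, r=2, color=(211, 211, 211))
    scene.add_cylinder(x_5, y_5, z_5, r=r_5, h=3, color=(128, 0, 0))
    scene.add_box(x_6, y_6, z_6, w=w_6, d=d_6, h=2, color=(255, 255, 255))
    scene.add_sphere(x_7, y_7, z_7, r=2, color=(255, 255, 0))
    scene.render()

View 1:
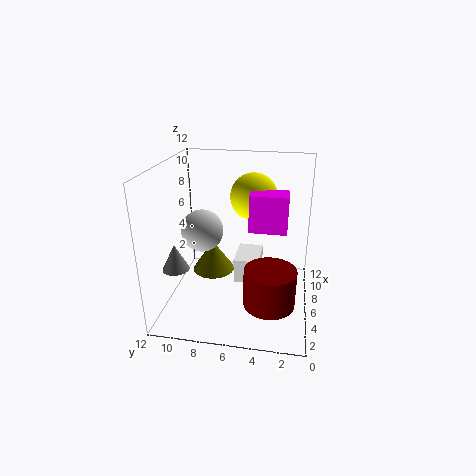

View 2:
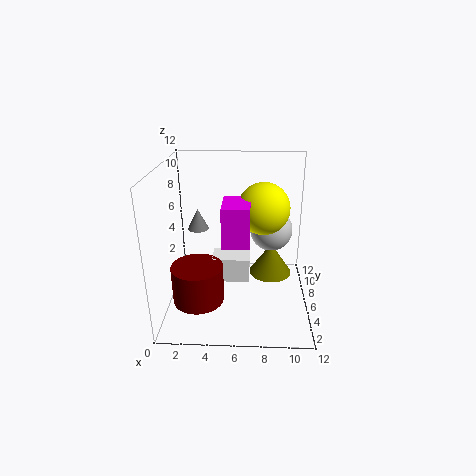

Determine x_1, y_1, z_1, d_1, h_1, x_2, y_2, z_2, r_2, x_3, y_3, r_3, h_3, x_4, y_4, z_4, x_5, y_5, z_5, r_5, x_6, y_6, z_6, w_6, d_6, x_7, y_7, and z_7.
x_1 = 5, y_1 = 2, z_1 = 7, d_1 = 3, h_1 = 3, x_2 = 2, y_2 = 10, z_2 = 5, r_2 = 1, x_3 = 9, y_3 = 9, r_3 = 2, h_3 = 3, x_4 = 9, y_4 = 10, z_4 = 5, x_5 = 3, y_5 = 3, z_5 = 2, r_5 = 2, x_6 = 4, y_6 = 4, z_6 = 3, w_6 = 3, d_6 = 2, x_7 = 8, y_7 = 5, z_7 = 9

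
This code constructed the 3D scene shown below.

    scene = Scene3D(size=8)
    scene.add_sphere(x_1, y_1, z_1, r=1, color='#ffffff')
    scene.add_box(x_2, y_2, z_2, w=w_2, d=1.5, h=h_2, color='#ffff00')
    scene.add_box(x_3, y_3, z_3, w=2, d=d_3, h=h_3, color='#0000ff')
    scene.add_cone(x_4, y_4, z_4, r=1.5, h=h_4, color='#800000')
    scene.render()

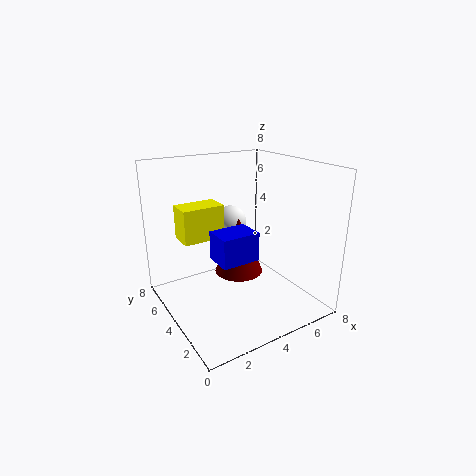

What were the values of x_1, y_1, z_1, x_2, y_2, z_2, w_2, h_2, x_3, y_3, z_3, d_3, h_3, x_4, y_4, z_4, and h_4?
x_1 = 5, y_1 = 6.5, z_1 = 4, x_2 = 1.5, y_2 = 5.5, z_2 = 3.5, w_2 = 2.5, h_2 = 2, x_3 = 2, y_3 = 2, z_3 = 3.5, d_3 = 1.5, h_3 = 1.5, x_4 = 5, y_4 = 5.5, z_4 = 1, h_4 = 3.5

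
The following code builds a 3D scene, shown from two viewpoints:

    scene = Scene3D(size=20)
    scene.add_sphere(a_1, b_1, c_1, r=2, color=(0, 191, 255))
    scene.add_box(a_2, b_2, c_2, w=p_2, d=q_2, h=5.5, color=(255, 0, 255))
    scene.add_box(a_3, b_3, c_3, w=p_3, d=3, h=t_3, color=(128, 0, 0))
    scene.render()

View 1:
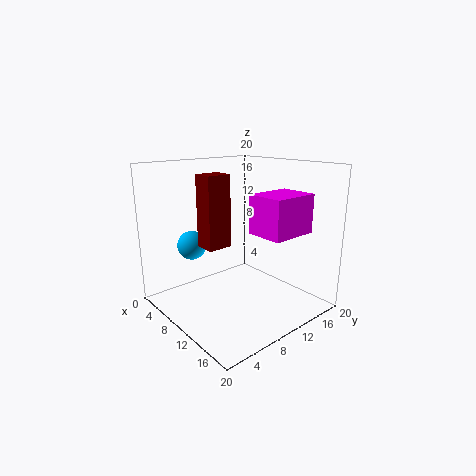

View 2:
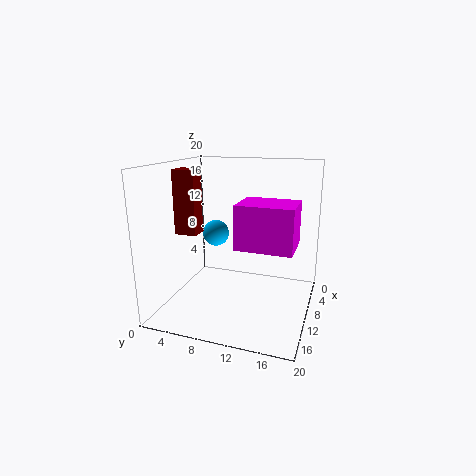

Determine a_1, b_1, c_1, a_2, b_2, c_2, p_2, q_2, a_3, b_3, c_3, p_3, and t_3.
a_1 = 6
b_1 = 5
c_1 = 9
a_2 = 10.5
b_2 = 11.5
c_2 = 10.5
p_2 = 5.5
q_2 = 7
a_3 = 11.5
b_3 = 2.5
c_3 = 11
p_3 = 2.5
t_3 = 8.5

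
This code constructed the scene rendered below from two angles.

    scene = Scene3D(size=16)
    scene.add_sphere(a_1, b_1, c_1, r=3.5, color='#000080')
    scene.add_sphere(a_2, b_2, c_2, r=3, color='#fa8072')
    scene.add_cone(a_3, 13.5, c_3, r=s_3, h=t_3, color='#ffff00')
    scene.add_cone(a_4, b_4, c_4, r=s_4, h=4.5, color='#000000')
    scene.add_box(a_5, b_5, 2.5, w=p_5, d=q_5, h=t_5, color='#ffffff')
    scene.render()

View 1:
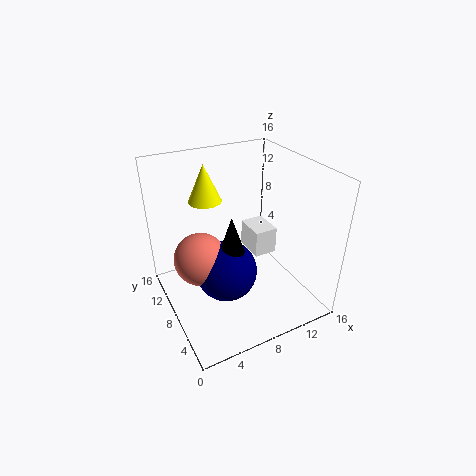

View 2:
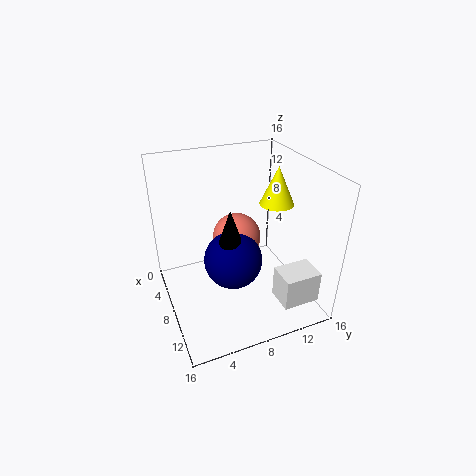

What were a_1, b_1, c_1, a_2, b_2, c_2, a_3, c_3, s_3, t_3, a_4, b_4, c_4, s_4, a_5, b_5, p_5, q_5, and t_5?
a_1 = 6.5, b_1 = 8, c_1 = 4, a_2 = 4, b_2 = 9.5, c_2 = 5.5, a_3 = 6.5, c_3 = 10.5, s_3 = 2, t_3 = 4.5, a_4 = 7, b_4 = 7.5, c_4 = 6.5, s_4 = 1.5, a_5 = 12, b_5 = 10.5, p_5 = 3, q_5 = 4, t_5 = 3.5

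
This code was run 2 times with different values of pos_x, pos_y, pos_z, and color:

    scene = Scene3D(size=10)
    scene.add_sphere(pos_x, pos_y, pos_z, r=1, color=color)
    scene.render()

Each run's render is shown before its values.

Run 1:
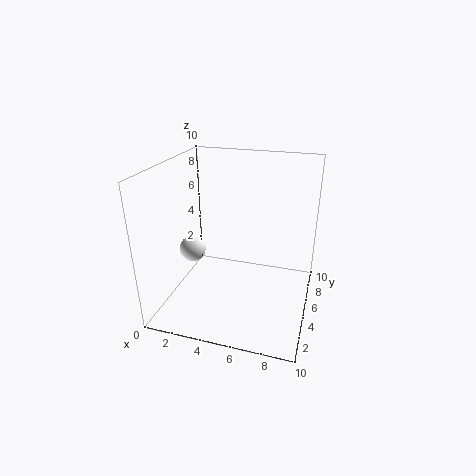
pos_x = 1
pos_y = 6
pos_z = 3
color = 'white'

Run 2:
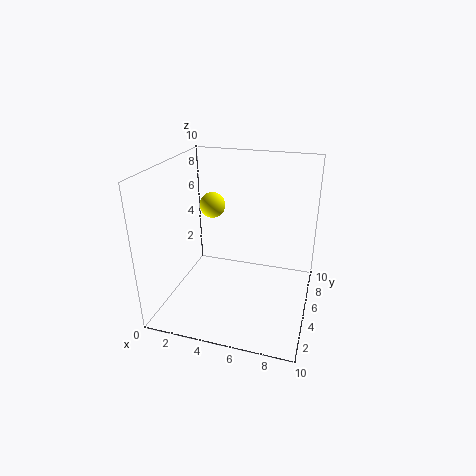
pos_x = 2
pos_y = 8
pos_z = 6
color = 'yellow'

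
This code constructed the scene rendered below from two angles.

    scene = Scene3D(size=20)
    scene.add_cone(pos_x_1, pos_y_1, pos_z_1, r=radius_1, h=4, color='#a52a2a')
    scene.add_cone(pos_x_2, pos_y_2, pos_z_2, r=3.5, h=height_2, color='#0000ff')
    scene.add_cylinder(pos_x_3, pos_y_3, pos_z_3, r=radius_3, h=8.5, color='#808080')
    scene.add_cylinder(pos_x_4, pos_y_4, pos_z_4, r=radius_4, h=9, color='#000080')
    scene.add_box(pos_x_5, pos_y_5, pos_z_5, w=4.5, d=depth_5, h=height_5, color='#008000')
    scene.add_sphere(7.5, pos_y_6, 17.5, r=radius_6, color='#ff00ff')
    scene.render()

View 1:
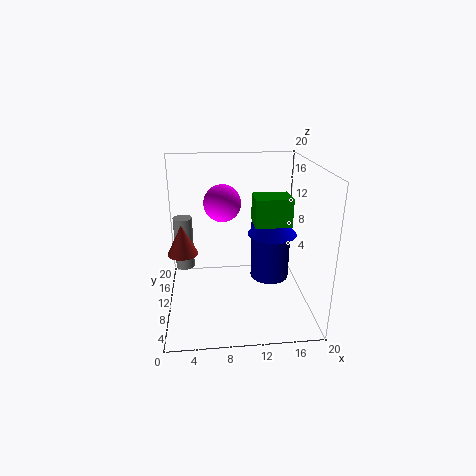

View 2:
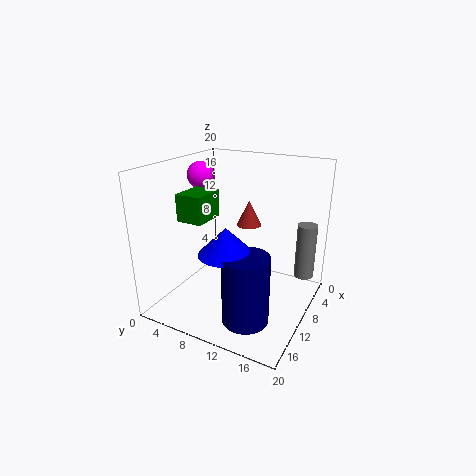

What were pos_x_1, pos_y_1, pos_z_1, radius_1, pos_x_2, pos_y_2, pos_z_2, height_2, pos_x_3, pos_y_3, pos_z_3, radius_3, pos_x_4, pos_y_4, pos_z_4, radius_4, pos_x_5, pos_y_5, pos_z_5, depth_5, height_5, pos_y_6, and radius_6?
pos_x_1 = 2.5; pos_y_1 = 8; pos_z_1 = 9; radius_1 = 2; pos_x_2 = 15; pos_y_2 = 11; pos_z_2 = 10; height_2 = 3.5; pos_x_3 = 2; pos_y_3 = 17.5; pos_z_3 = 2; radius_3 = 1.5; pos_x_4 = 15.5; pos_y_4 = 14; pos_z_4 = 1.5; radius_4 = 3; pos_x_5 = 11.5; pos_y_5 = 4.5; pos_z_5 = 13.5; depth_5 = 3.5; height_5 = 3.5; pos_y_6 = 2.5; radius_6 = 2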